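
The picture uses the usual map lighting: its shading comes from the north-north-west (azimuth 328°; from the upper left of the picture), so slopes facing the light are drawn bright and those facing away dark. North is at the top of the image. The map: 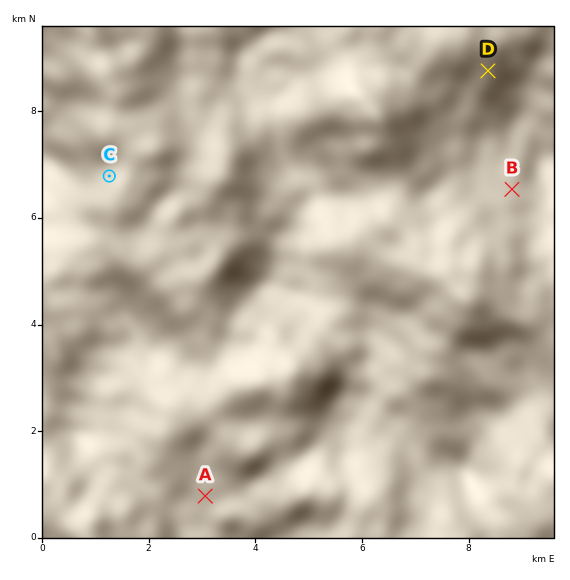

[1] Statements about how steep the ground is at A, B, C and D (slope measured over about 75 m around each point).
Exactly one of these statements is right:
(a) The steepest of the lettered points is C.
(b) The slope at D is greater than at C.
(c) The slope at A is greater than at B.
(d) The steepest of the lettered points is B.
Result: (a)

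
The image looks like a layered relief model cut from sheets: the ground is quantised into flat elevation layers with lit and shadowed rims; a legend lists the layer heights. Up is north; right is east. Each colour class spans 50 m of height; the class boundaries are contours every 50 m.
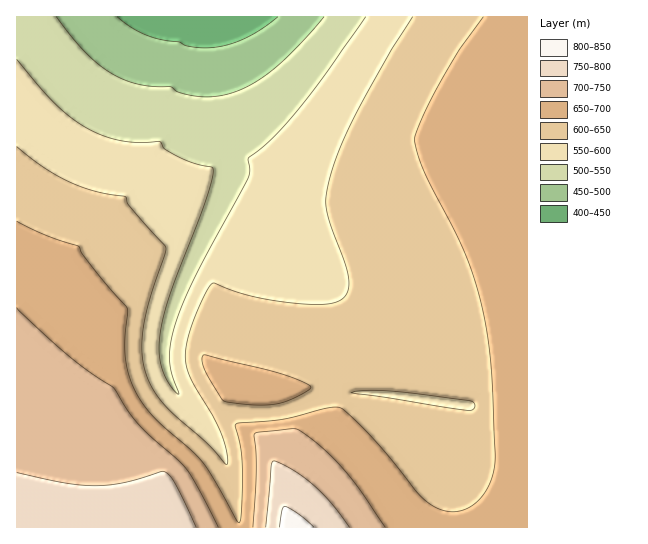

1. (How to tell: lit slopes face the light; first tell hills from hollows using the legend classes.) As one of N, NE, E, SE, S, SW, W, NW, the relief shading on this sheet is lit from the NW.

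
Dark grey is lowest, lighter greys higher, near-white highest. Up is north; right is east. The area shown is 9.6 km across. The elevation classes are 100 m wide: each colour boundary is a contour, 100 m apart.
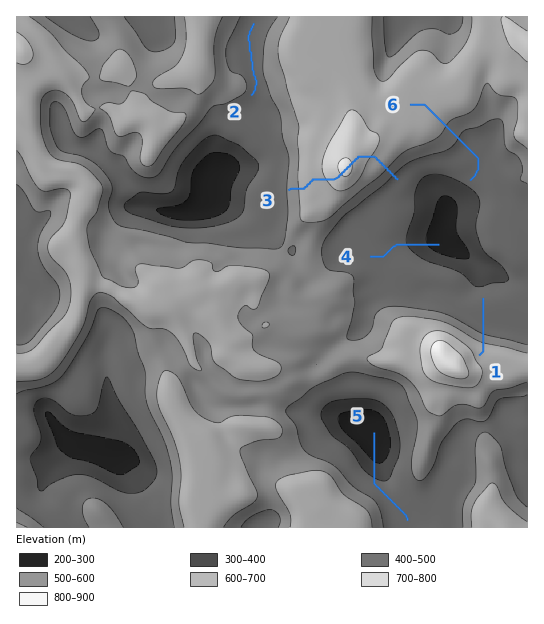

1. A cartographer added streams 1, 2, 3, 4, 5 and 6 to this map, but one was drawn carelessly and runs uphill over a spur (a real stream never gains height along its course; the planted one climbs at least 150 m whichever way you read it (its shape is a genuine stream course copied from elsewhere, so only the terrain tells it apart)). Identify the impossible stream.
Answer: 3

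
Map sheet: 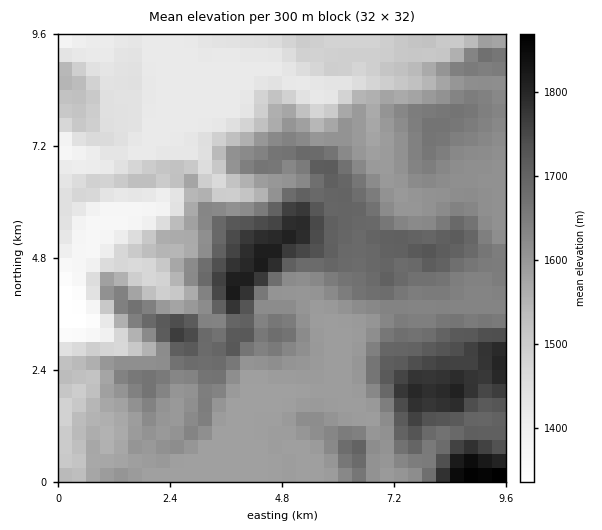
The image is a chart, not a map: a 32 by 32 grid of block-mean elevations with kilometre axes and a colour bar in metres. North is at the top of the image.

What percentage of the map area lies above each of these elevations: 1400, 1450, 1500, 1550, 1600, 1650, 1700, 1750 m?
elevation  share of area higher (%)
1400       96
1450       83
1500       76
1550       68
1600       50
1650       29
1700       14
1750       7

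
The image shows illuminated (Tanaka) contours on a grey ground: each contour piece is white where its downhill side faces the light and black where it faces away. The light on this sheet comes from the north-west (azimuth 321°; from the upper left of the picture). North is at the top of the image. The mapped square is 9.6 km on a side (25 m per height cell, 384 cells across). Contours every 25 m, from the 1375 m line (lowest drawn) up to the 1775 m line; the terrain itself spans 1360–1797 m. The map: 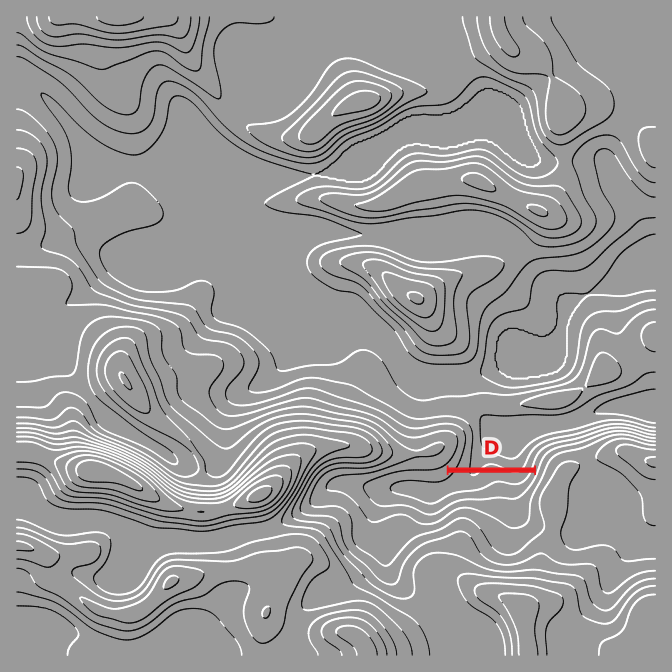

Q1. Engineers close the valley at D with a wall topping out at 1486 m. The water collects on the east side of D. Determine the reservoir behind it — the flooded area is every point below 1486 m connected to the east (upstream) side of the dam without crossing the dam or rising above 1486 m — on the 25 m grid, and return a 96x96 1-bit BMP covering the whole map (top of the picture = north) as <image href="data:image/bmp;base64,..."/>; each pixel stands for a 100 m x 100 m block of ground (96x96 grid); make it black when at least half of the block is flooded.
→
<image width="96" height="96" href="data:image/bmp;base64,Qk2+BAAAAAAAAD4AAAAoAAAAYAAAAGAAAAABAAEAAAAAAIAEAAATCwAAEwsAAAIAAAAAAAAA////AAAAAAAAAAAAAAAAAAAAAAAAAAAAAAAAAAAAAAAAAAAAAAAAAAAAAAAAAAAAAAAAAAAAAAAAAAAAAAAAAAAAAAAAAAAAAAAAAAAAAAAAAAAAAAAAAAAAAAAAAAAAAAAAAAAAAAAAAAAAAAAAAAAAAAAAAAAAAAAAAAAAAAAAAAAAAAAAAAAAAAAAAAAAAAAAAAAAAAAAAAAAAAAAAAAAAAAAAAAAAAAAAAAAAAAAAAAAAAAAAAAAAAAAAAAAAAAAAAAAAAAAAAAAAAAAAAAAAAAAAAAAAAAAAAAAAAAAAAAAAAAAAAAAAAAAAAAAAAAAAAAAAAAAAAAAAAAAAAAAAAAAAAAAAAAAAAAAAAAAAAAAAAAABwAAAAAAAAAAAAAA/4AAAAAAAAAAAAAD//wAAAAAAAAAAAAD///wAAAAAAAAAAAA///4AAAAAAAAAAAAAH/4AAAAAAAAAAAAAAAAAAAAAAAAAAAAAAAAAAAAAAAAAAAAAAAAAAAAAAAAAAAAAAAAAAAAAAAAAAAAAAAAAAAAAAAAAAAAAAAAAAAAAAAAAAAAAAAAAAAAAAAAAAAAAAAAAAAAAAAAAAAAAAAAAAAAAAAAAAAAAAAAAAAAAAAAAAAAAAAAAAAAAAAAAAAAAAAAAAAAAAAAAAAAAAAAAAAAAAAAAAAAAAAAAAAAAAAAAAAAAAAAAAAAAAAAAAAAAAAAAAAAAAAAAAAAAAAAAAAAAAAAAAAAAAAAAAAAAAAAAAAAAAAAAAAAAAAAAAAAAAAAAAAAAAAAAAAAAAAAAAAAAAAAAAAAAAAAAAAAAAAAAAAAAAAAAAAAAAAAAAAAAAAAAAAAAAAAAAAAAAAAAAAAAAAAAAAAAAAAAAAAAAAAAAAAAAAAAAAAAAAAAAAAAAAAAAAAAAAAAAAAAAAAAAAAAAAAAAAAAAAAAAAAAAAAAAAAAAAAAAAAAAAAAAAAAAAAAAAAAAAAAAAAAAAAAAAAAAAAAAAAAAAAAAAAAAAAAAAAAAAAAAAAAAAAAAAAAAAAAAAAAAAAAAAAAAAAAAAAAAAAAAAAAAAAAAAAAAAAAAAAAAAAAAAAAAAAAAAAAAAAAAAAAAAAAAAAAAAAAAAAAAAAAAAAAAAAAAAAAAAAAAAAAAAAAAAAAAAAAAAAAAAAAAAAAAAAAAAAAAAAAAAAAAAAAAAAAAAAAAAAAAAAAAAAAAAAAAAAAAAAAAAAAAAAAAAAAAAAAAAAAAAAAAAAAAAAAAAAAAAAAAAAAAAAAAAAAAAAAAAAAAAAAAAAAAAAAAAAAAAAAAAAAAAAAAAAAAAAAAAAAAAAAAAAAAAAAAAAAAAAAAAAAAAAAAAAAAAAAAAAAAAAAAAAAAAAAAAAAAAAAAAAAAAAAAAAAAAAAAAAAAAAAAAAAAAAAAAAAAAAAAAAAAAAAAAAAAAAAAAAAAAAAAAAAAAAAAAAAAAAAAAAAAAAAAAAAAAAAAAAAAAAAAAAAAAAAAAAAAAAAAAAAAAAAAAAAAAAAAAAAAAAAAAAAAAAAAAAAAAAAAAAAAAAAAA="/>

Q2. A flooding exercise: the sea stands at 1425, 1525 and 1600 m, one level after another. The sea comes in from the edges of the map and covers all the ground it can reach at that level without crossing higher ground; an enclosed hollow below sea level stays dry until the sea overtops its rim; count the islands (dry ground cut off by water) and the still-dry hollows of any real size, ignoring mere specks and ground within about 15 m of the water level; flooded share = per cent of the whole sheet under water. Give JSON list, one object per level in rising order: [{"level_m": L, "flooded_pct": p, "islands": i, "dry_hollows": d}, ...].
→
[{"level_m": 1425, "flooded_pct": 20, "islands": 0, "dry_hollows": 0}, {"level_m": 1525, "flooded_pct": 62, "islands": 2, "dry_hollows": 0}, {"level_m": 1600, "flooded_pct": 77, "islands": 1, "dry_hollows": 0}]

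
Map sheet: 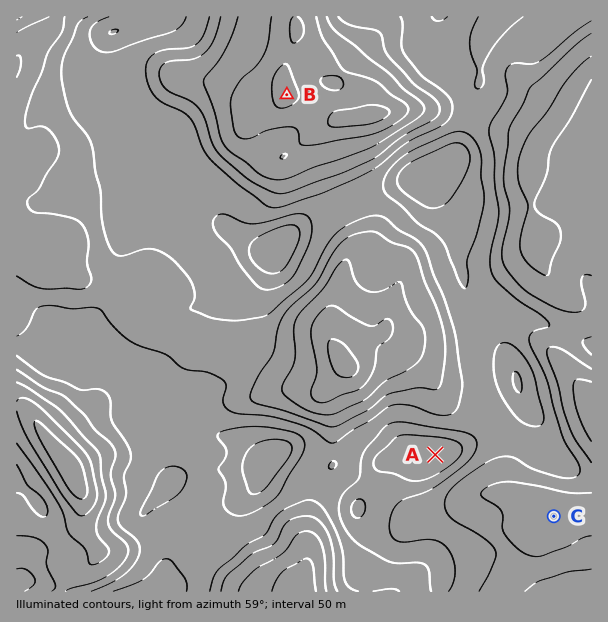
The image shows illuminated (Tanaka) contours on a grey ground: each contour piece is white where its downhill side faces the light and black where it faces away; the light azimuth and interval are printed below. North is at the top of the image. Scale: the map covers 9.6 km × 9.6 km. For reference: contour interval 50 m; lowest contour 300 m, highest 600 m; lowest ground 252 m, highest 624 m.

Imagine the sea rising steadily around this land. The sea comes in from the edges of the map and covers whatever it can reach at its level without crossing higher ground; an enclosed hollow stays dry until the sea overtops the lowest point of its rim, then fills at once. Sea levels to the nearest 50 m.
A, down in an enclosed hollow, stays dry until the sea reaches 350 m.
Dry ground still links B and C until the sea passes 400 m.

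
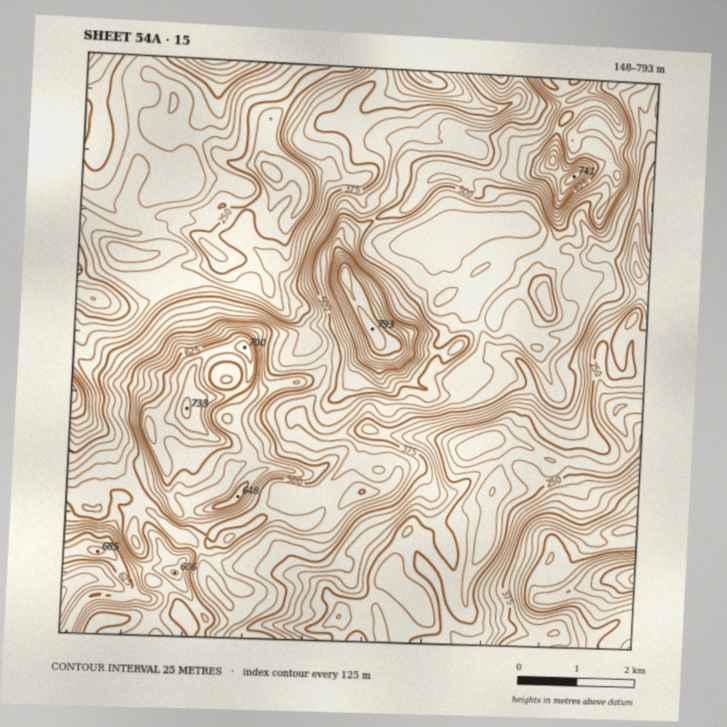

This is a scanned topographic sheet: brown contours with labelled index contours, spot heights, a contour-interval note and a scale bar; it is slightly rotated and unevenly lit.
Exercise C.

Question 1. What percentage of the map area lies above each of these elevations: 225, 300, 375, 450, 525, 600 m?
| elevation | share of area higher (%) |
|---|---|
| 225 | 94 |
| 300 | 77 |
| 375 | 60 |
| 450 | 39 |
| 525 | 19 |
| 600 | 9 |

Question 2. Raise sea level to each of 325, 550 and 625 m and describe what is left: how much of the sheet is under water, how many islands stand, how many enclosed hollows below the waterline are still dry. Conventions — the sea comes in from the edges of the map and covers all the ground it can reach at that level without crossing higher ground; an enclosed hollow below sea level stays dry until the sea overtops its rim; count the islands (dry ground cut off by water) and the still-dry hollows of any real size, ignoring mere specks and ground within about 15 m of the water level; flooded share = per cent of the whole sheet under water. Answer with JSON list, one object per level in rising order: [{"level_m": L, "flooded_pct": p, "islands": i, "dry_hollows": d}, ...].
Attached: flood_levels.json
[{"level_m": 325, "flooded_pct": 29, "islands": 1, "dry_hollows": 0}, {"level_m": 550, "flooded_pct": 85, "islands": 3, "dry_hollows": 0}, {"level_m": 625, "flooded_pct": 94, "islands": 4, "dry_hollows": 1}]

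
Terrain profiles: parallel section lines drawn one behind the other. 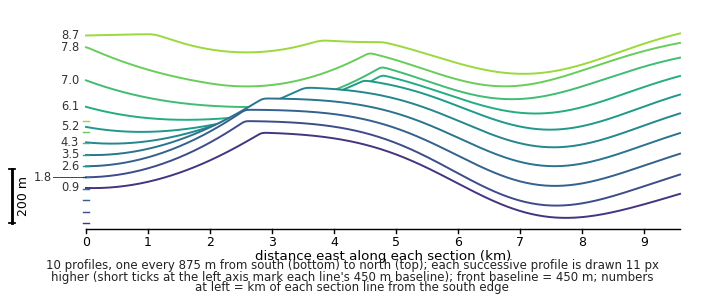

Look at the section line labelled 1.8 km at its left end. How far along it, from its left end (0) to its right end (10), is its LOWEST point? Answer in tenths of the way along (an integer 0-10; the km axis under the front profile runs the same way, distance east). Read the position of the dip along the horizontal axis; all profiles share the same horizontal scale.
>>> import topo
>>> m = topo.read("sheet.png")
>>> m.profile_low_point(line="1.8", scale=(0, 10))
8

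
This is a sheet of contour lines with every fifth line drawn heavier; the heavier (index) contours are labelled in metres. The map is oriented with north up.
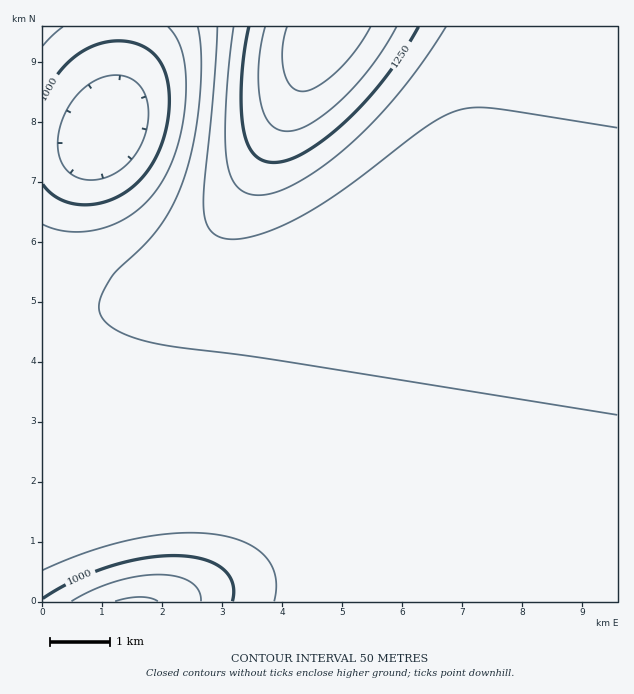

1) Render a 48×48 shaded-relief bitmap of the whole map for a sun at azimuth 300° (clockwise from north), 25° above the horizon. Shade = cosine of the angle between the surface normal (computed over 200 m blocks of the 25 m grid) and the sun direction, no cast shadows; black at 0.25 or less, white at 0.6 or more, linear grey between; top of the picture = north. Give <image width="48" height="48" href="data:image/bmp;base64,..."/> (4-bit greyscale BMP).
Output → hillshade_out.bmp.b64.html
<image width="48" height="48" href="data:image/bmp;base64,Qk32BAAAAAAAAHYAAAAoAAAAMAAAADAAAAABAAQAAAAAAIAEAAATCwAAEwsAABAAAAAAAAAAAAAAABEREQAiIiIAMzMzAERERABVVVUAZmZmAHd3dwCIiIgAmZmZAKqqqgC7u7sAzMzMAN3d3QDu7u4A////ACERIjRWeJqqqqmHd3d3d3d3d3d3d3d3dzIiIiNFZ4maqpmId3d3d3d3d3d3d3d3d0MyIiM0VneImZmId3d3d3d3d3d3d3d3d2VEMzM0RWZ3iIiId3d3d3d3d3d3d3d3d3dlVERERVZnd4iHd3d3d3d3d3d3d3d3d3d3ZlVVVVZmd3d3d3d3d3d3d3d3d3d3d3d3d3dmZmZnd3d3d3d3d3d3d3d3d3d3d3d3d3d3d3d3d3d3d3d3d3d3d3d3d3d3d3d3d3d3d3d3d3d3d3d3d3d3d3d3d3d3d3d3d3d3d3d3d3d3d3d3d3d3d3d3d3d3d3d3d3d3d3d3d3d3d3d3d3d3d3d3d3d3d3d3d3d3d3d3d3d3d3d3d3d3d3d3d3d3d3d3d3d3d3d3d3d3d3d3d3d3d3d3d3d3d3d3d3d3d3d3d3d3d3d3d3d3d3d3d3d3d3d3d3d3d3d3d3d3d3d3d3d3d3d3d3d3d3d3d3d3d3d3d3d3d3d3d3d3d3d3d3d3d3d3d3d3d3d3d3d3d3d3d3d3d3d3d3d3d3d3d3d3d3d3d3d3d3d3d3d3d3d3d3d3d3d3d3d3d3d3d3d3d3d3d3d3d3d3d3d3d3d3d3d3d3d3d3d3d3d3d3d3d3d3d3d3d3d3d3d3d3d3d3d3d3d3d3d3d3d3d3d3d3d3d3d3d3d3d3d3d3d3d3d3d3d3d3d3d3d3d3d3d3d3d3d3d3d3d3d3d3d3d3d3d4iIh3d3d3d3d3d3d3d3d3d3d3d3d3d3d4iIiIh3d3d3d3d3d3d3d3d3d3d3d3d3d4iIiIiHd3d3d3d3d3d3d3d3d3d3d3d3d4iIiIiId3d3d3d3d3d3d3d3d3d3d3d3d4iIiIiIh3d3d3d3d3d3d3d3d3d3d3d3d4iJmZmZiHd2ZmZ3d3d3d3d3d3d3d3d3d4iZmqqpmYd2ZmZmd3d3d3d3d3d3d3d3d4iZqqqqqZh3ZmZmZ3d3d3d3d3d3d3d3d4iaq7u7uqmHZlVVZmd3d3d3d3d3d3d3d4iaq7zMu6qYdlVVVmZ3d3d3d3d3d3d3d3iJq8zMzLqYdlRERVZnd3d3d3d3d3d3d2eJq8zd3cuph1RERFVmd3d3d3d3d3d3d1Z4q83e7dy6l2VDM0VWZ3d3d3d3d3d3d1Vomsze7u3LmHVDMzRFZnd3d3d3d3d3d0RXirze7u7cqXZDIiNEVmd3d3d3d3d3dzRGeavN7u7cuoZTIiI0RWd3d3d3d3d3dzNFaJvN7v7typdkMhIjRVZ3d3d3d3d3dzNEV4q83v/uy6h1MiESNFZnd3d3d3d3dzM0Vnmr3u/+3Kl2QyERI0Vmd3d3d3d3dzM0Vnibze/+7LqHVCIREjRWd3d3d3d3dzM0VWeavO7/7cqXZTIREjRWZ3d3d3d3dzNERWeJrN7/7cuYdkMhESNFZ3d3d3d3d0RERWeJq83v7tuodlQyESJFZnd3d3d3d0REVWZ4ms3u7typh2UyERI0Vmd3d3d3d0REVWZ4mrze7ty5h3VDIRI0Vmd3d3d3dw=="/>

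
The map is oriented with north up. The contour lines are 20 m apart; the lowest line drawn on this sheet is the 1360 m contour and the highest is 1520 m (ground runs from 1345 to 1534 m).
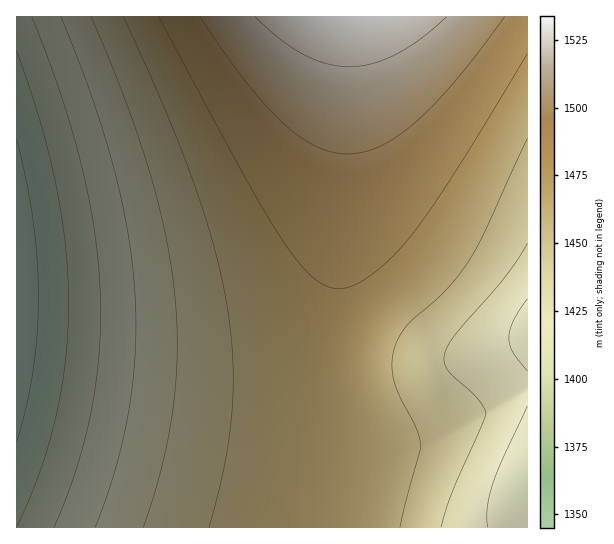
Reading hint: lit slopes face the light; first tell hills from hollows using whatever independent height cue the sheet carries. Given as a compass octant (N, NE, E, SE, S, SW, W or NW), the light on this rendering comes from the E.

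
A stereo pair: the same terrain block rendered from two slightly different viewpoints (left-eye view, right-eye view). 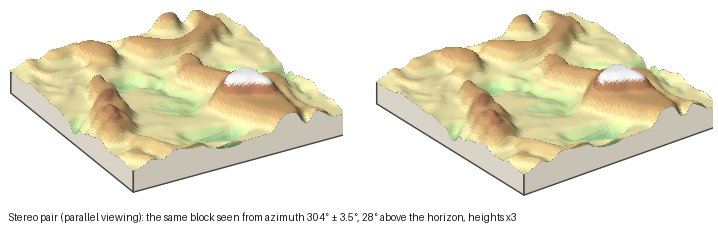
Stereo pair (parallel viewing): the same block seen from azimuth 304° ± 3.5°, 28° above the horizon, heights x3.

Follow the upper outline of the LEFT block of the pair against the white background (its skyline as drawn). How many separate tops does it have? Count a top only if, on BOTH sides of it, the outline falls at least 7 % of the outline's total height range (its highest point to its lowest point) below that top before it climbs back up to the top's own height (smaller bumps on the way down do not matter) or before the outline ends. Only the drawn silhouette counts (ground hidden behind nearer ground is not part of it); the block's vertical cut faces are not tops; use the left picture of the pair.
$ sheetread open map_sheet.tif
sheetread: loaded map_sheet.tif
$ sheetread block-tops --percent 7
2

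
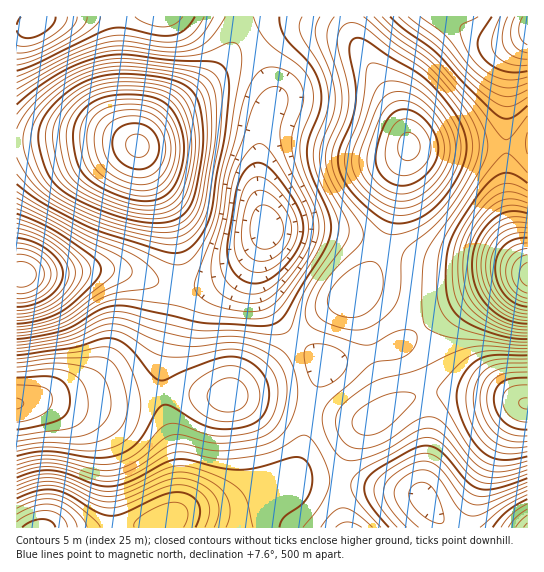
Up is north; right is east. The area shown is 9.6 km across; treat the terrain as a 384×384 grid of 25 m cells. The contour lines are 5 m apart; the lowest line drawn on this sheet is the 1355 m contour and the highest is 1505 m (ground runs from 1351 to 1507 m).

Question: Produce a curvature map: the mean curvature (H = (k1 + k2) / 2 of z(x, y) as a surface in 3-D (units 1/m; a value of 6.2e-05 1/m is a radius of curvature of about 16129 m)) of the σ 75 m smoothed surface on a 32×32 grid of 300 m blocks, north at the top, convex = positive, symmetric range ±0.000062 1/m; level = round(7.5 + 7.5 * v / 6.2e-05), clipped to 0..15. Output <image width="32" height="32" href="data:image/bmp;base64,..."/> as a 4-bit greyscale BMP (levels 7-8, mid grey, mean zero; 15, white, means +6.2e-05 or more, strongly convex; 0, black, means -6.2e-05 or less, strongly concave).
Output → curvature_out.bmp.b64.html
<image width="32" height="32" href="data:image/bmp;base64,Qk12AgAAAAAAAHYAAAAoAAAAIAAAACAAAAABAAQAAAAAAAACAAATCwAAEwsAABAAAAAAAAAAAAAAABEREQAiIiIAMzMzAERERABVVVUAZmZmAHd3dwCIiIgAmZmZAKqqqgC7u7sAzMzMAN3d3QDu7u4A////AAAANDIRE3mImHi7dDI2qVEgAWhjIQFYiHZoqEMiN6lkUQScp0ITaIZUWJYxESarqHNHvcuFV4dlQ1iXVCAmvMuXi8zMlmiGVmRXmqlSN7zLur3LvJZpmImFWLzchFiqvNzMuqqGeszLhVnMzKZXmt7tuZmpd5vu7IVYu7uod4z/3cmJl2eb3tuWVomquXaN/87sqqdnmb3Ll0JHiIh2nv697Ly4eIisyYYxNmVXd5zbiqm9yYmHm6h2VFdkV4ial0ZWrsmIdmd2eJmZdmiImFICNay3ZlVVRGrNy5iJiIYgABR4dUVWZUNa3tyoiZh1AAACNERFeHVDR73MuHmpYwAAAjIiRohkQyWbuqhouVIAATVUI0eZYyEBaYiHZ5hSEDRndlZ4qoQQAEd1Z2eIYyNniIiavMyUEAJXZWmYiXU0iruqve7bcxE1eIicyph1VpvN3N7+yVETV4qrzdyoZVeJq83f/8hCJGebzN3u2nZniIm87//ZYzV4m7u9/+uGZpqqve//yXQ1d4iIrf/ahlabvN7v/ah0NGZVZp39qYZFirzu3dy6hTNDNGecy5iGVXmrzbvNy5dUMjV5mqqYZVVXmqqpmZmYdlRGm7qrljNFE2d4hkNGmXZ3eL3KqoQjQgATRVQQFZl2iZreyXZTRlEAACMyESWZd5ma3aZDNYlQ"/>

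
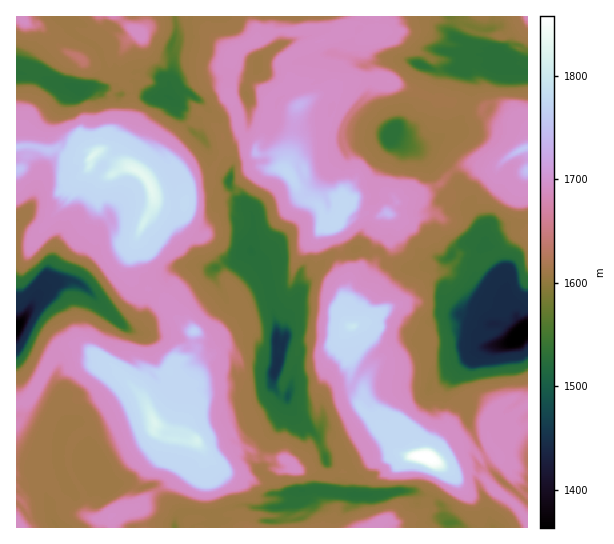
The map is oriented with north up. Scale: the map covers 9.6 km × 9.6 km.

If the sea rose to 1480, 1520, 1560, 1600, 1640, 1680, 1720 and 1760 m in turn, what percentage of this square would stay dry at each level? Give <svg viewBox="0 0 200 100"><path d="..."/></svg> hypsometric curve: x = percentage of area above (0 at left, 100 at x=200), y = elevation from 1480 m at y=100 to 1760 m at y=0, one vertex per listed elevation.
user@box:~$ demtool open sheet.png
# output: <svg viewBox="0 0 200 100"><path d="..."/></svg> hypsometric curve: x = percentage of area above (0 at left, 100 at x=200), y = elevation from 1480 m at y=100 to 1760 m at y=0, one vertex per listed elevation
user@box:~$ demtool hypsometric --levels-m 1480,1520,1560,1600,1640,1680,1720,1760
<svg viewBox="0 0 200 100"><path d="M193 100l-2-14-22-15-11-14-63-14-13-14-51-15-8-14"/></svg>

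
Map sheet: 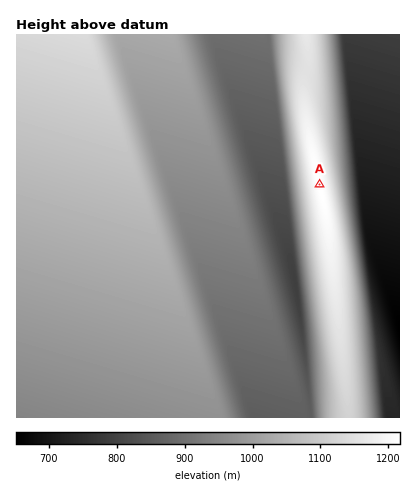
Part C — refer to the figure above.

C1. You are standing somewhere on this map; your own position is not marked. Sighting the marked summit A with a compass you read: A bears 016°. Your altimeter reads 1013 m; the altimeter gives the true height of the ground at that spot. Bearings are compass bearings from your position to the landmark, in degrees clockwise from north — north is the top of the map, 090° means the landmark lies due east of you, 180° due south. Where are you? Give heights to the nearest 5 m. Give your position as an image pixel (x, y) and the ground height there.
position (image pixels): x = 304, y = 239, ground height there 1015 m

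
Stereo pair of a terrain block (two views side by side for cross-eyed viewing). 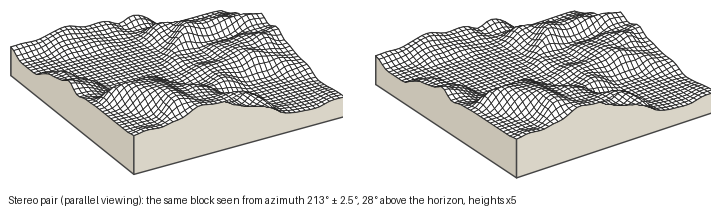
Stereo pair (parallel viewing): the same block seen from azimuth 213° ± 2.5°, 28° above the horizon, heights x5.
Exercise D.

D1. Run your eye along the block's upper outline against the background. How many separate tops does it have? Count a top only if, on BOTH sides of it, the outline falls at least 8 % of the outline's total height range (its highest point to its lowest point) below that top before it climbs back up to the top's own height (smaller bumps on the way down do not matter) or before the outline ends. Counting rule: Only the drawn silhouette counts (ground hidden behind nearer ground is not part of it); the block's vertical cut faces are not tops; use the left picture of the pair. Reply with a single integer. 2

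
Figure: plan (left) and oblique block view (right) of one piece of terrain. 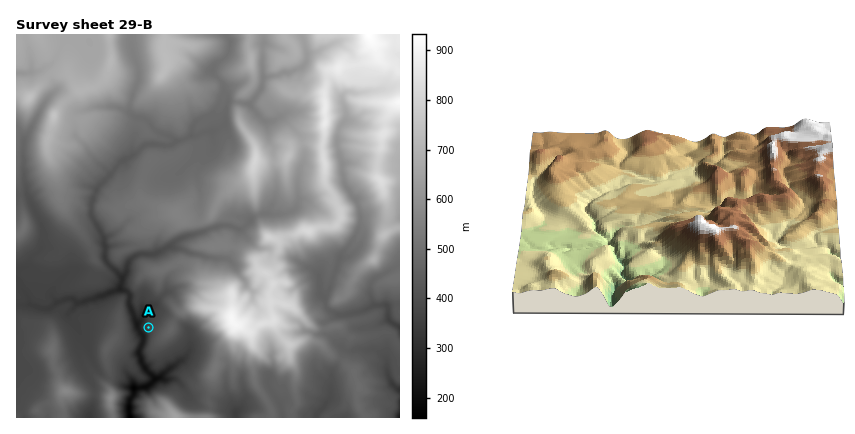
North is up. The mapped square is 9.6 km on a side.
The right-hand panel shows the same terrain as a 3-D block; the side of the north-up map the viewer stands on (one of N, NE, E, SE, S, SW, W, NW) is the S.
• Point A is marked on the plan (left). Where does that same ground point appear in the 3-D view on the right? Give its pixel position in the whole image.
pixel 629 257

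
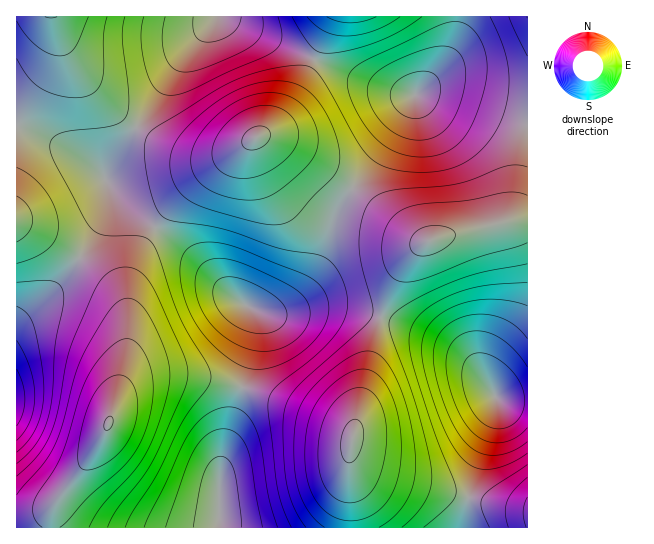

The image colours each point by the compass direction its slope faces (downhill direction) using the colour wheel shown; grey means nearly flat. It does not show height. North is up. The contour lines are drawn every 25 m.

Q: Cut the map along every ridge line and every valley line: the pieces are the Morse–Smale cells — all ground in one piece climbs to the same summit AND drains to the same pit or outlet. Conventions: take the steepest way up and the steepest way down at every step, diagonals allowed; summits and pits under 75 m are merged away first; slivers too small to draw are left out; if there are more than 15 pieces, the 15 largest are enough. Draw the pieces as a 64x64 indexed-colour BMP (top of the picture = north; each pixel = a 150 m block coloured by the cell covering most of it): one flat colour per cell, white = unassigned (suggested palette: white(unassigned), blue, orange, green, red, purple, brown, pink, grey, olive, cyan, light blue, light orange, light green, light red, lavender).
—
<image width="64" height="64" href="data:image/bmp;base64,Qk12CAAAAAAAAHYAAAAoAAAAQAAAAEAAAAABAAQAAAAAAAAIAAATCwAAEwsAABAAAAAAAAAA////ALR3HwAOf/8ALKAsACgn1gC9Z5QAS1aMAMJ34wB/f38AIr28AM++FwDox64AeLv/AIrfmACWmP8A1bDFALu7MzMzMzMzMzMzMzIiIiIiIiIiIhERERERERERERERu7szMzMzMzMzMzMzMiIiIiIiIiIiERERERERERERERFmZrMzMzMzMzMzMzMyIiIiIiIiIiIREREREREREREREWZmYzMzMzMzMzMzMzIiIiIiIiIiIhERERERERERERERZmZmMzMzMzMzMzMzMiIiIiIiIiIiERERERERERERERFmZmZjMzMzMzMzMzMyIiIiIiIiIiIREREREREREREREWZmZmMzMzMzMzMzMzIiIiIiIiIiIhERERERERERERERZmZmZjMzMzMzMzMzMyIiIiIiIiIiERERERERERERERFmZmZmYzMzMzMzMzMzIiIiIiIiIiIREREREREREREREWZmZmZmMzMzMzMzMzMiIiIiIiIiIhERERERERERERERZmZmZmYzMzMzMzMzMyIiIiIiIiIiERERERERERERERFmZmZmZmMzMzMzMzMzIiIiIiIiIiIREREREREREREREWZmZmZmYzMzMzMzMzMyIiIiIiIiIhERERERERERERERZmZmZmZmMzMzMzMzMzIiIiIiIiIiIRERERERERERERFmZmZmZmYzMzMzMzMzMiIiIiIiIiIhEREREREREREREWZmZmZmZjMzMzMzMzMzIiIiIiIiIiERERERERERERERZmZmZmZmYzMzMzMzMzMiIiIiIiIiIRERERERERERERFmZmZmZmZjMzMzMzMzMyIiIiIiIiIhEREREREREREREWZmZmZmZmMzMzMzMzMzMiIiIiIiIiIRERERERERERERZmZmZmZmYzMzMzMzMzMyIiIiIiIiIhERERERERERERFmZmZmZmZmMzMzMzMzMzIiIiIiIiIiEREREREREREREWZmZmZmZmYzMzMzMzMzMiIiIiIiIiIRERERERERERERZmZmZmZmZjMzMzMzMzMzIiIiIiIiIiERERERERERERFmZmZmZmZmMzMzMzMzMzMiIiIiIiIiIREREREREREREWZmZmZmZmYzMzMzMzMzMyIiIiIiIiIhERERERERERERZmZmZmZmZjMzMzMzMzMzIiIiIiIiIiERERERERERERFmZmZmZmZmMzMzMzMzMzMiIiIiIiIiIhEREREREREREWZmZmZmZmYzMzMzMzMzOIiCIiIiIiIiERERERERERERZmZmZmZmZTMzMzMzMzOIiIiCIiIiIiIRERERERERERFmZmZmZmZlMzMzMzMzOIiIiIgiIiIiIiEREREREREREWZmZmZmZlUzMzMzMzOIiIiIiCIiIiIiIRERERERERERZmZmZmZlVTMzMzMzOIiIiIiIgiIiIiIiERERERERERFmZmZmZlVVUzMzMzOIiIiIiIiCIiIiIiIREREREREREWZmZmZVVVVTMzMzOIiIiIiIiIgiIiIiIiERERERERERZmZmZVVVVVMzMziIiIiIiIiIiCIiIiIiIhERERERERFmZmVVVVVVVTMziIiIiIiIiIiIgiIiIiIiIREREREREWZmVVVVVVVVUziIiIiIiIiIiIiCIiIiIiJERBERERERZlVVVVVVVVVTiIiIiIiIiIiIiIIiIiIiREREREQRERFVVVVVVVVVVXeIiIiIiIiIiIiIiCIiIiREREREREREQVVVVVVVVVVXd3iIiIiIiIiIiIiIIiIiREREREREREREVVVVVVVVV3d3d4iIiIiIiIiIiIiCIiRERERERERERERVVVVVVVVXd3d3eIiIiIiIiIiIiIIkRERERERERERERFVVVVVVVXd3d3d3iIiIiIiIiIiIiEREREREREREREREVVVVVVVXd3d3d3d4iIiIiIiIiIiJlERERERERERERERVVVVVVVd3d3d3d3eIiIiIiIiIiZmZRERERERERERERFVVVVVVVXd3d3d3d3eIiIiIiIiZmZlEREREREREREREVVVVVVVVd3d3d3d3d3iIiIiImZmZmZRERERERERERERVVVVVVVVXd3d3d3d3d4iIiImZmZmZmURERERERERERFVVVVVVVVV3d3d3d3d3d4iJmZmZmZmZREREREREREREVVVVVVVVVVd3d3d3d3d3eZmZmZmZmZmURERERERERERVVVVVVVVVV3d3d3d3d3d3mZmZmZmZmZlERERERERERFVVVVVVVVVVd3d3d3d3d3d5mZmZmZmZmUREREREREREVVVVVVVVVVVXd3d3d3d3d3eZmZmZmZmZlERERERERERVVVVVVVVVVVd3d3d3d3d3d3mZmZmZmZmURERERERERFVVVVVVVVVVVXd3d3d3d3d3eZmZmZmZmUREREREREREVVVVVVVVVVVVV3d3d3d3d3d3mZmZmURERERERERERERVVVVVVVVVVVVXd3d3d3d3d3eZmZlERERERERERERERFVVVVVVVVVVVVV3d3d3d3d3d3mZREREREREREREREREVVVVVVVVVVVVVVd3d3d3d3d3eURERERERERERERERERVVVVVVVVVVVVVV3d3d3d3d3qqRERERERERERERERERFVVVVVVVVVVVVVVd3d3d3d6qqpEREREREREREREREREVVVVVVVVVVVVVVVXd3d3eqqqqqRERERERERERERERERVVVVVVVVVVVVVVVV3d3qqqqqqpERERERERERERERERFVVVVVVVVVVVVVVVVd6qqqqqqqkRERERERERERERERE"/>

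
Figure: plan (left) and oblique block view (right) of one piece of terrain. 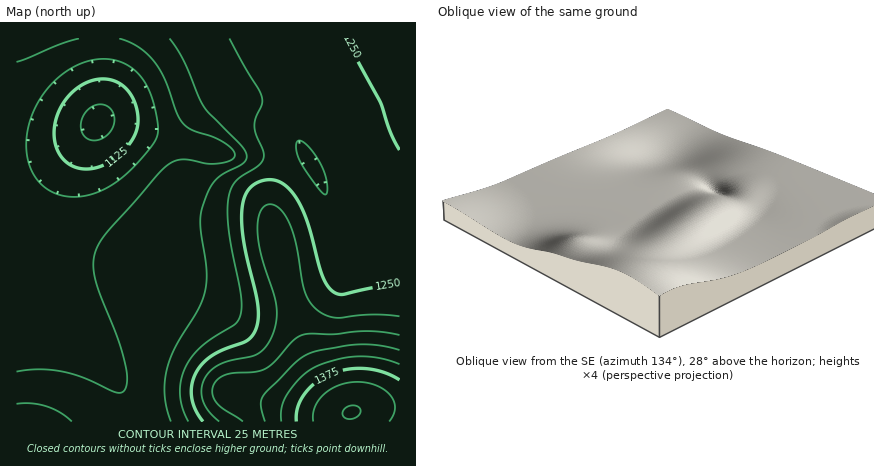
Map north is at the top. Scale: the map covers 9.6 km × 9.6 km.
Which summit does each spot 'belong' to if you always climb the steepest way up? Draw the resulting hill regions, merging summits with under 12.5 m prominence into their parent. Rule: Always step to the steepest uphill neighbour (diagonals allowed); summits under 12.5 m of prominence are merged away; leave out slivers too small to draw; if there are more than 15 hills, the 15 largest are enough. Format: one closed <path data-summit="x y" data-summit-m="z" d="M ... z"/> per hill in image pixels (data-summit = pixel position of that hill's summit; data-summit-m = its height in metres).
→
<path data-summit="352 412" data-summit-m="1426" d="M100 38l-84 0 0 286 44 11 22 12 16 11 20 26 14 38 268 0 0-190-34-3-30-6-17-45-24-42-19-23-12-7-12-3-12 0-22 8-9 9-6 12-1 12 2 4-92-25-14-1 4-18z"/><path data-summit="400 102" data-summit-m="1263" d="M400 38l-298 0 0 66-4 18 14 1 92 25-2-4 1-12 6-12 9-9 22-8 12 0 12 3 12 7 19 23 24 42 17 45 30 6 34 2z"/><path data-summit="24 422" data-summit-m="1213" d="M18 324l-2 98 116 0-2-10-12-28-20-26-16-11-22-12z"/>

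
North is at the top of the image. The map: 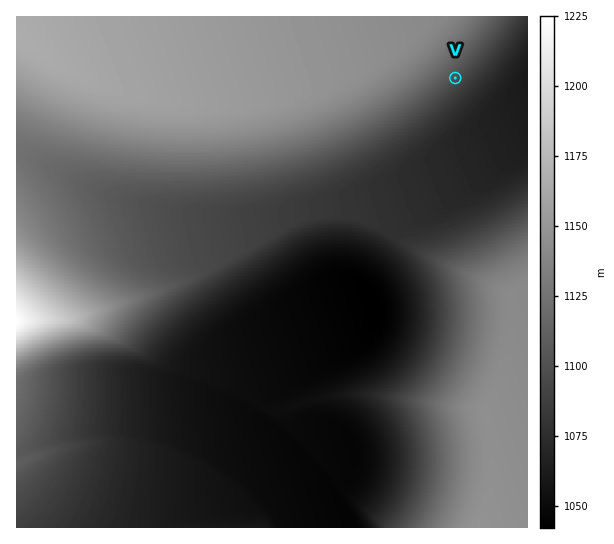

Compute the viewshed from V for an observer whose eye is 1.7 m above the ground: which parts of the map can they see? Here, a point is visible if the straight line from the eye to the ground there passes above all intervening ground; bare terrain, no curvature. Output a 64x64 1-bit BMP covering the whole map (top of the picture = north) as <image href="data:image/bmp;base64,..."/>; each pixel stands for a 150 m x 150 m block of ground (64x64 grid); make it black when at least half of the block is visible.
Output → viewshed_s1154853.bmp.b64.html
<image width="64" height="64" href="data:image/bmp;base64,Qk0+AgAAAAAAAD4AAAAoAAAAQAAAAEAAAAABAAEAAAAAAAACAAATCwAAEwsAAAIAAAAAAAAA////AAAAAAB/////+AAAAH/////4AAAAf/////gAAAB/////+AAAAP/////4AAAAf/////gAAAB/////+AAAAD/////4AAAA3/////AAAAD/////4AAAAP/////IAAAA/////xAAAAD////8MAAAAP////wAAAAAf///4YAAAAAD//8AMAAPwAA/+AABD//gAAfAAAAf/+AAAAAAAAAf4AAAAAAAAAPAAAAAAAAAAAAAAAAAAAAAAAAAAAAAAAAAAAgAAAAAAAAAOAAAAAAAAOH4AAAAAAAA//gAAAAAAAD/+AAAAAAAAAAAAAAAAAAAAAAAAAAAAAAAAAAAAAAAHgAAAAAAAAD/AAAAAAAAA/8AAAAAAAAP/wAAAAAAAD//AAAAAAAA//8AAAAAAAH//wAAAAAAB///AAAAAAAf//8AAAAAA////wAAAAAB////AAAAAAB///8AAAAAAD///wAAAAAAH///AAAAAAAP//8AAAAAAAP//wAAAAAAAf//AAAAAAAA//8AAAAAAAB//wAAAAAAAD//AAAAAAAAP/8AAAAAAAAf/wAAAAAAAB//AAAAAAAAH/8AAAAAAAAf/wAAAAAAAB//AAAAAAAAD/8AAAAAAAAP/wAAAAAAAAf/AAAAAAAAAccAAAAAAAAAAQAAAAAAAAAAAAAAAAAAAAAAAAAAAAAAAA=="/>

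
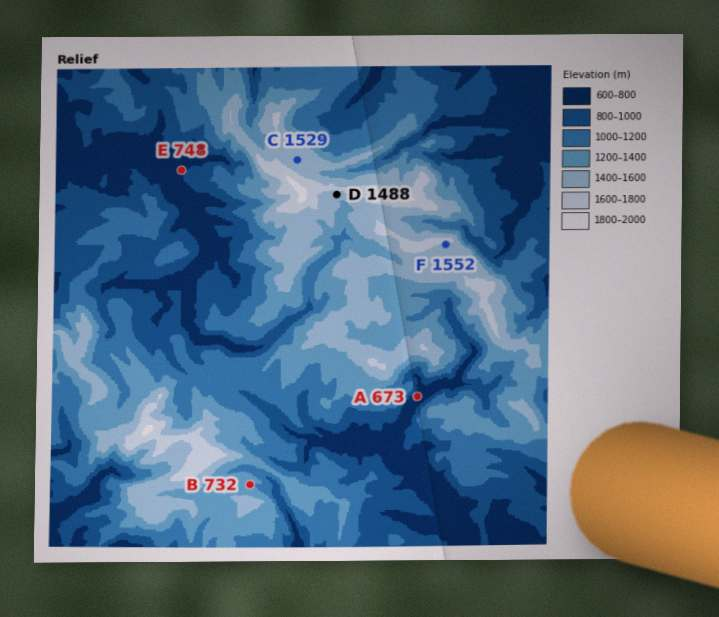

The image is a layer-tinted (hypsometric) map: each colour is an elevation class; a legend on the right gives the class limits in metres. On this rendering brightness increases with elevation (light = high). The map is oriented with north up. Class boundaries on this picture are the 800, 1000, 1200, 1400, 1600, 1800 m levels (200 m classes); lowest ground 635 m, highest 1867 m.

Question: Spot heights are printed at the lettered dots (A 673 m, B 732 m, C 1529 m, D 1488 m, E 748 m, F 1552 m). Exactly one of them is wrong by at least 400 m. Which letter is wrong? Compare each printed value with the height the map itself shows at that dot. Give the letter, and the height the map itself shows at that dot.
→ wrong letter B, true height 1232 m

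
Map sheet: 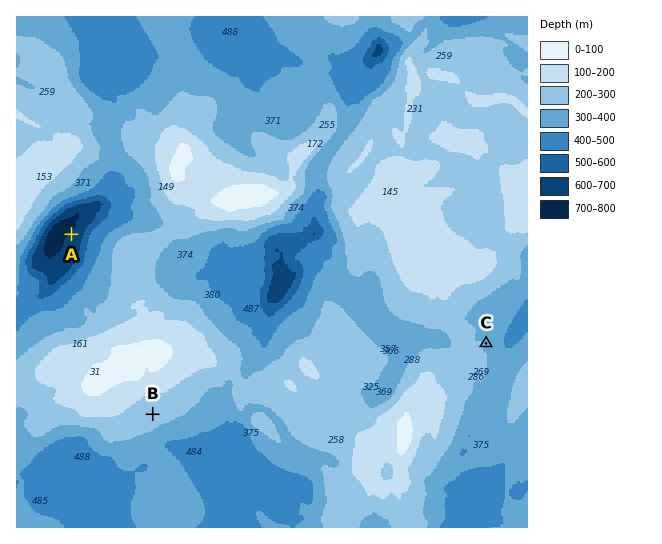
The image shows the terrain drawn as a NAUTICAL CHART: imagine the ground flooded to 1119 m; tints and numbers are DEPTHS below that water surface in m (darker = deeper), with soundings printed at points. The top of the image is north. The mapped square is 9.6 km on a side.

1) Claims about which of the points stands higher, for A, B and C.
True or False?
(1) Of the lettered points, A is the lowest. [True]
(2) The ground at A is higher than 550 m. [False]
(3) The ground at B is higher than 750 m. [True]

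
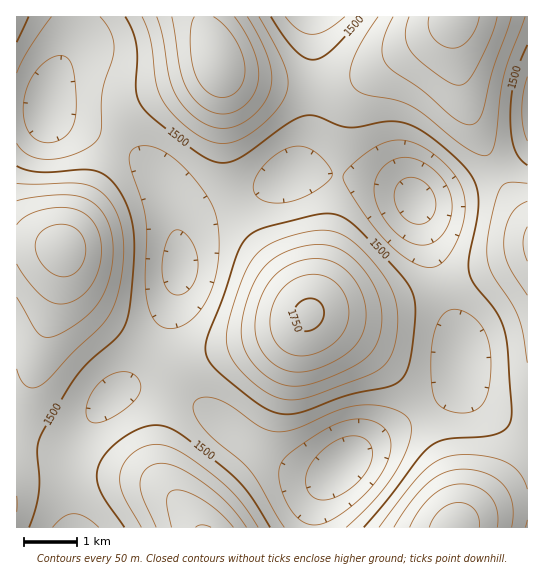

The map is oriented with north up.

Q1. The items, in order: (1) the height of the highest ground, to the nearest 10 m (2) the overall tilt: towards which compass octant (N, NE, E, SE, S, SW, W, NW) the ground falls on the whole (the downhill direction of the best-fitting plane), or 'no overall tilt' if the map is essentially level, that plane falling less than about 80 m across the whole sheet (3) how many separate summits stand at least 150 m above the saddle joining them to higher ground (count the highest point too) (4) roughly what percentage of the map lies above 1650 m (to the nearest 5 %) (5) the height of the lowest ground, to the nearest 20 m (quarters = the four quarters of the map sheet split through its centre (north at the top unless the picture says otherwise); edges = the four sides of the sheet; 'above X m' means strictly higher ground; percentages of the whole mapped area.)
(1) The highest point reaches roughly 1760 m.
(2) No overall tilt - high and low ground are spread across the sheet.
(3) There are 6 summits with 150 m or more of prominence.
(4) Roughly 10 % of the ground is higher than 1650 m.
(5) About 1320 m is the lowest elevation on the sheet.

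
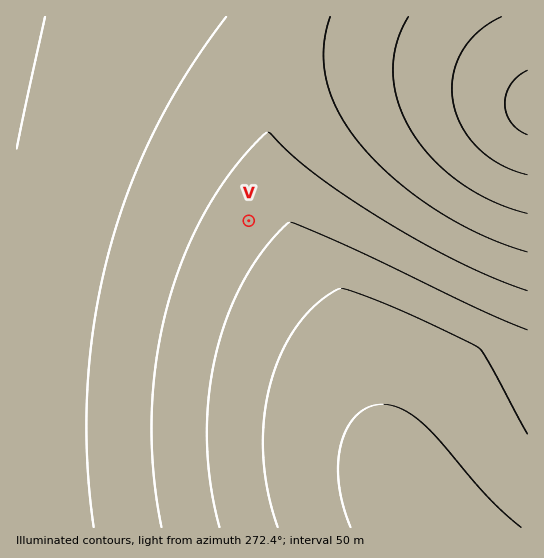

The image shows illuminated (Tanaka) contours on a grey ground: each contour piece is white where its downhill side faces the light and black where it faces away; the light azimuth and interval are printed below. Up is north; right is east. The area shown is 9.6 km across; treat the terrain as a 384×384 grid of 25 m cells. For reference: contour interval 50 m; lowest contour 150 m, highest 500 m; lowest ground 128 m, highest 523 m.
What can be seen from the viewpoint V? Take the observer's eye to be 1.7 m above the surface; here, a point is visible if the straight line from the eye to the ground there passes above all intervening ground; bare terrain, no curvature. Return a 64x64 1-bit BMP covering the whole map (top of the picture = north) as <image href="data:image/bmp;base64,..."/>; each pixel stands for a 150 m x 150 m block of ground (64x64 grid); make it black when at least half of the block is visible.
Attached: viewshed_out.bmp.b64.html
<image width="64" height="64" href="data:image/bmp;base64,Qk0+AgAAAAAAAD4AAAAoAAAAQAAAAEAAAAABAAEAAAAAAAACAAATCwAAEwsAAAIAAAAAAAAA////AAAAAAAAAAAAAAAAAAAAAAAAAAAAAAAAAAAAAAAAAAAAAAAAAAAAAAAAAAAAAAAAAAAAAAAAAAAAAAAAAAAAAAAAAAAAAAAAAAAAAAAAAAAAAAAAAAAAAAAAAAAAAAAAAAAAAAAAAAAAAAAAAAAAAAAAAAAAAAAAAAAAAAAAAAAAAAAAAAAAAAAAAAAAAAAAAAAAAAAAAAAAAAAAAAAAAAAAAAAAAAAAAAAAAAAAAAAAAAAAAAAAAAAAAAAAAAAAAAAAAAAAAAAAAAAAAAAAAAAAAAAAAAAAAAAAAAAAAAAAAAAAAAAAAAHAAAAAgAAAA8AAAADAAAAH4AAAAPAAAA/gAAAA+AAAD+AAAAD+AAAf4AAAAP+AAB/AAAAA/+AAP8AAAAD/+AB/wAAAAP//gP/AAAAA/////4AAAAD/////gAAAAP////8AAAAA/////wAAAAD/////AAAAAP////8AAAAA/////wAAAAD////+AAAAAP////4AAAAA/////gAAAAD////+AAAAAP////4AAAAA/////gAAAAD////+AAAAAP////8AAAAA/////wAAAAD/////AAAAAP////8AAAAA/////4AAAAD/////gAAAAP////+AAAAA/////8AAAAD/////wAAAAP/////gAAAA/////+AAAAD/////8AAAAA=="/>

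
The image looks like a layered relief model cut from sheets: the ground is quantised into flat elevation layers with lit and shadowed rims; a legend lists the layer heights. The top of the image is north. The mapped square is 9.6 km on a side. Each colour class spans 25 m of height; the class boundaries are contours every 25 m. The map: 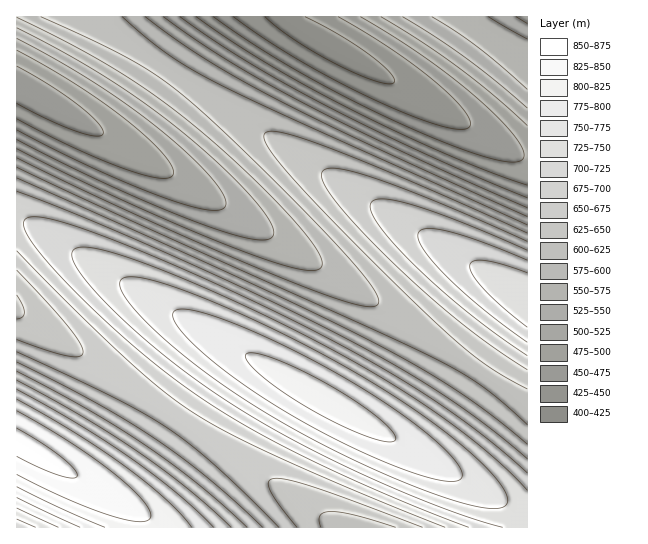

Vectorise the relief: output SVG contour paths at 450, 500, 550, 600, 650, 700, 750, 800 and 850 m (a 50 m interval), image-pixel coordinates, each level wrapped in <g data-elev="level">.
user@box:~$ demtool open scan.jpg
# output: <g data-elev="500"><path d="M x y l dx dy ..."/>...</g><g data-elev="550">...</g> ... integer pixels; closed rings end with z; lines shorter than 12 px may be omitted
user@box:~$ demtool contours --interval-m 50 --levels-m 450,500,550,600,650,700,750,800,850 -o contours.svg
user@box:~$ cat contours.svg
<g data-elev="450"><path d="M338 17l53 32 45 33 17 16 12 13 5 10-1 6-4 2-7 0-21-4-30-11-34-15-37-18-38-22-35-21-30-21"/></g><g data-elev="500"><path d="M527 185l-35-12-43-18-100-46-84-47-69-45"/><path d="M17 50l57 33 52 36 20 18 16 16 10 13 1 8-4 4-8 0-34-8-51-21-59-30"/><path d="M381 17l40 24 37 26 36 28 33 31"/></g><g data-elev="550"><path d="M527 208l-125-56-101-50-76-43-62-42"/><path d="M527 39l-39-22"/><path d="M17 28l46 24 42 25 38 25 37 28 40 35 31 32 19 24 3 8 0 6-6 5-14-1-22-5-32-11-88-37-94-46"/><path d="M432 17l45 29 50 43"/></g><g data-elev="600"><path d="M527 225l-236-107-74-35-48-28-22-16-25-22"/><path d="M41 17l54 25 36 18 28 17 30 23 64 59 81 83 36 41 7 12 1 8-2 3-5 1-16-3-28-9-42-16-139-60-129-61"/></g><g data-elev="650"><path d="M297 527l-26-34-3-8 3-6 14 0 25 7 113 41"/><path d="M527 444l-34-28-34-24-38-24-44-24-127-61-233-105"/><path d="M17 270l52 57 11 16 3 10-1 2-4 2-12-1-49-16"/><path d="M527 241l-87-38-66-25-37-10-10 1-5 4 0 5 2 7 13 18 25 28 33 34 34 31 33 28 32 24 33 22"/></g><g data-elev="700"><path d="M263 527l-54-48-54-40-60-37-78-40"/><path d="M527 473l-45-38-52-37-59-36-69-37-102-48-95-40-34-12-24-7-14-1-8 3-2 3 1 6 8 13 15 20 25 27 62 57 60 47 53 34 62 32 79 36 81 32"/><path d="M527 260l-45-18-34-11-22-2-5 1-3 4 1 7 6 10 23 27 36 32 43 32"/></g><g data-elev="750"><path d="M231 527l-43-38-50-37-56-36-65-36"/><path d="M17 508l41 19"/><path d="M481 507l18 1 6-2 2-3-1-9-9-15-18-18-26-23-30-23-36-24-83-46-46-23-45-20-38-15-26-8-19-2-7 1-3 3 1 8 6 10 12 15 18 19 45 37 53 36 58 33 62 31 63 25z"/></g><g data-elev="800"><path d="M192 527l-11-13-15-15-41-33-50-33-58-34"/><path d="M17 487l45 22 43 18"/><path d="M381 441l12 1 2-2 0-3-4-7-9-9-31-23-35-20-33-16-25-8-8-1-4 1-1 3 2 4 9 10 17 14 21 14 48 27z"/></g><g data-elev="850"><path d="M17 456l38 18 15 4 7-1-2-7-12-12-21-15-25-15"/></g>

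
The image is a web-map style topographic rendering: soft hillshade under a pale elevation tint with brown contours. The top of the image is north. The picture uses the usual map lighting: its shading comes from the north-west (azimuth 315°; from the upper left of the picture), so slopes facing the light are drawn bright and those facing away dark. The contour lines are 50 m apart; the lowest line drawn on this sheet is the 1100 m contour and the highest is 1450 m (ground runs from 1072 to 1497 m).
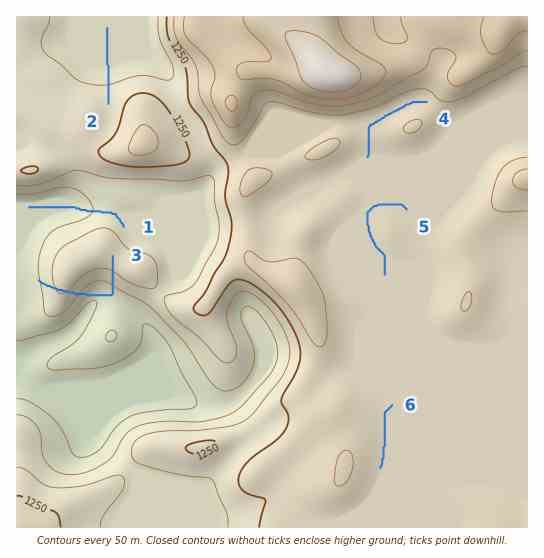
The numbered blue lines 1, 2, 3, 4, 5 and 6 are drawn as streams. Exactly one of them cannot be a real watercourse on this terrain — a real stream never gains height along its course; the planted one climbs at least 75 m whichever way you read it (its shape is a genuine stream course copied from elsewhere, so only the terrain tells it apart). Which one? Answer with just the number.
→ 3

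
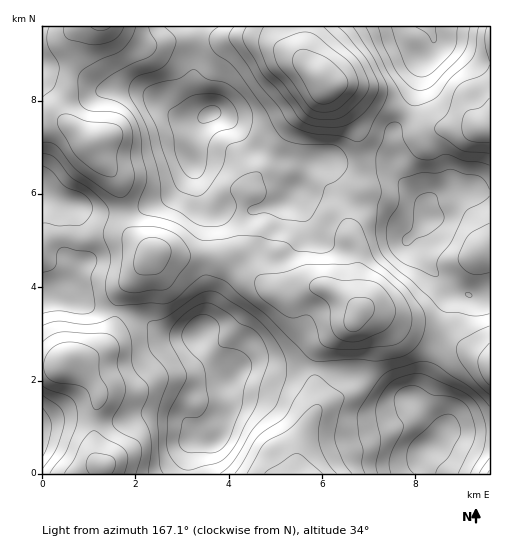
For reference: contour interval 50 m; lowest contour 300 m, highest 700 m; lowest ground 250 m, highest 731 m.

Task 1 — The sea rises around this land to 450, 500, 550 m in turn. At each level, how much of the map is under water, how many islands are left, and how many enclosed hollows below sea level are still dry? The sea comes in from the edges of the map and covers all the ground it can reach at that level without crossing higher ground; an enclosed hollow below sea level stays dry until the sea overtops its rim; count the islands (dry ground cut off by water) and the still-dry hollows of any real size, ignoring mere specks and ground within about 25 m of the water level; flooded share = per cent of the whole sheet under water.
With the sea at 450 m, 16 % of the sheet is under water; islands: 0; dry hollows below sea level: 2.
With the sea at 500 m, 40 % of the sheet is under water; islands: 0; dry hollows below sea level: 0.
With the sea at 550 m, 60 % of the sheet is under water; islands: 0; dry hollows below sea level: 0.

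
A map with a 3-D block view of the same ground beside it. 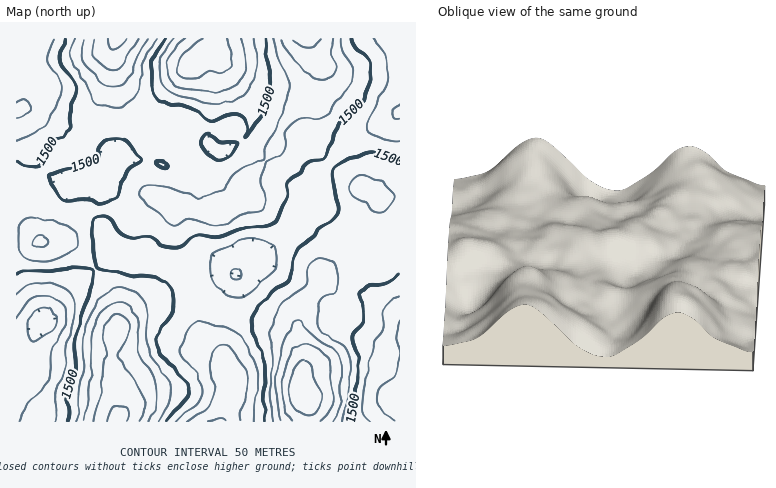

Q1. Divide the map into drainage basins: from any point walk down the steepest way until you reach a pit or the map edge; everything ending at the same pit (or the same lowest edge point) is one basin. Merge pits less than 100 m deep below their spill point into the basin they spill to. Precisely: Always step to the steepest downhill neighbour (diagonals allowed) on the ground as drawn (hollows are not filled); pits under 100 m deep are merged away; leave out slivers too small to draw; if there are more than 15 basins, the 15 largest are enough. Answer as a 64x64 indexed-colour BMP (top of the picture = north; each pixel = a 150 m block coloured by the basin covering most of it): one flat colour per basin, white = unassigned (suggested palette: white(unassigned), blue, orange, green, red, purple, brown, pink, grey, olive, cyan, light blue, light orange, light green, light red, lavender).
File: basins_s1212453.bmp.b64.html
<image width="64" height="64" href="data:image/bmp;base64,Qk12CAAAAAAAAHYAAAAoAAAAQAAAAEAAAAABAAQAAAAAAAAIAAATCwAAEwsAABAAAAAAAAAA////ALR3HwAOf/8ALKAsACgn1gC9Z5QAS1aMAMJ34wB/f38AIr28AM++FwDox64AeLv/AIrfmACWmP8A1bDFAEREREREREREQRERERERERERERERERERERVVVVVVVVVVRERERERERERBERERERERERERERERERERFVVVVVVVVVVEREREREREREEREREREREREREREREREREVVVVVVVVVVUREREREREREQREREREREREREREREREREVVVVVVVVVVVRERERERERERBERERERERERERERERERERVVVVVVVVVVVEREREREREREERERERERERERERERERERFVVVVVVVVVVUREREREREREQREREREREREREREREREREVVVVVVVVVVVREREREREREQRERERERERERERERERERERVVVVVVVVVVVERERERERERBERERERERERERERERERERFVVVVVVVVVVUREREREREREEREREREREREREREREREREVVVVVVVVVVVREREREREREQRERERERERERERERERERERVVVVVVVVVVVERERERERERBERERERERERERERERERERFVVVVVVVVVVUREREREREREEREREREREREREREREREREVVVVVVVVVVVREREREREREQREREREREREREREREREREVVVVVVVVVVVVERERERERERBERERERERERERERERERERVVVVVVVVVVVUREREREREREQRERERERERERERERERERFVVVVVVVVVVVRERERERERERBEREREREREREREREREREVVVVVVVVVVVVEREREREREREERERERERERERERERERERVVVVVVVVVVVUREREREREREQREREREREREREREREREREVVVVVVVVVVVREREREREREQRERERERERERERERERERERVVVVVVVVVVVERERERERERBEREREREREREREREREREREVVVVVVVVVVUREREREREREERERERERERERERERERERERVVVVVVVVVVREREREREREEREREREREREREREREREREREVVVVVVVVVVEREREREREERERERERERERERERERERERERFVVVVVVVVUREREREREQRERERERERERERERERERERERERERVVVVVVREREREREQRERERERERERERERERERERERERERERVVVVVEREREREQRERERERERERERERERERERERERERERERRFVUREREREQRERERERERERERERERERERERERERERERFERFREREREQREREREREREREREREREREREREREREREREUREREREREQRERERERERERERERERERERERERERERERERREREQiIiIRERERERERERERERERERERERERERERERERFEREIiIiIiEREREREREREREREREREREREREREREREREUREQiIiIiIRERERERERERERERERERERERERERERERERRERCIiIiIiERERERERERERERERERERERERERERERERFEREIiIiIiIhERERERERERERERERERERERERERERERERREMiIiIiIiIiIiIiEREREREzMxERERERERERERERERFEMyIiIiIiIiIiIiIhEREiMzMzMxEREREREREREREREUMzIiIiIiIiIiIiIiIiIiIzMzMzMRERERERERERERERMzMiIiIiIiIiIiIiIiIiIiMzMzMzERERERERERERERFmZiIiIiIiIiIiIiIiIiIiIzMzMzMREREREREREREWZmZmIiIiIiIiIiIiIiIiIiIjMzMzMzEREREREREREWZmZmYiIiIiIiIiIiIiIiIiIiMzMzMzMRERERERERFmZmZmZiIiIiIiIiIiIiIiIiIiIzMzMzMzMRERERERFmZmZmZmIiIiIiIiIiIiIiIiIiIjMzMzMzMxERERERFmZmZmZmYiIiIiIiIiIiIiIiIiIiMzMzMzMzMRERERFmZmZmZmZiIiIiIiIiIiIiIiIiIiMzMzMzMzMzERERFmZmZmZmZmIiIiIiIiIiIiIiIiIiMzMzMzMzMzMxEREWZmZmZmZmYiIiIiIiIiIiIiIiIiIzMzMzMzMzMzERERFmZmZmZmZiIiIiIiIiIiIiIiIiIzMzMzMzMzMzMREREWZmZmZmZmIiIiIiIiIiIiIiIjMzMzMzMzMzMzMxERERZmZmZmZmYiIiIiIiIiIiIiIzMzMzMzMzMzMzMzMRERFmZmZmZmZiIiIiIiIiIiIiIjMzMzMzMzMzMzMzMzERFmZmZmZmZmIiIiIiIiIiIiIjMzMzMzMzMzMzMzMzMxEWZmZmZmZmYiIiIiIiIiIiIjMzMzMzMzMzMzMzMzMzMRZmZmZmZmZiIiIiIiIiIiIiMzMzMzMzMzMzMzMzMzMzFmZmZmZmZmIiIiIiIiIiIiMzMzMzMzMzMzMzMzMzMzM2ZmZmZmZmYiIiIiIiIiIiIzMzMzMzMzMzMzMzMzMzMzZmZmZmZmZiIiIiIiIiIiIzMzMzMzMzMzMzMzMzMzMzNmZmZmZmZmIiIiIiIiIiIjMzMzMzMzMzMzMzMzMzMzMzZmZmZmZmYiIiIiIiIiIjMzMzMzMzMzMzMzMzMzMzMzNmZmZmZmZiIiIiIiIiIiMzMzMzMzMzMzMzMzMzMzMzNmZmZmZmZmIiIiIiIiIiIzMzMzMzMzMzMzMzMzMzMzM2ZmZmZmZmYiIiIiIiIiIjMzMzMzMzMzMzMzMzMzMzM2ZmZmZmZmZiIiIiIiIiIiIzMzMzMzMzMzMzMzMzMzMzZmZmZmZmZm"/>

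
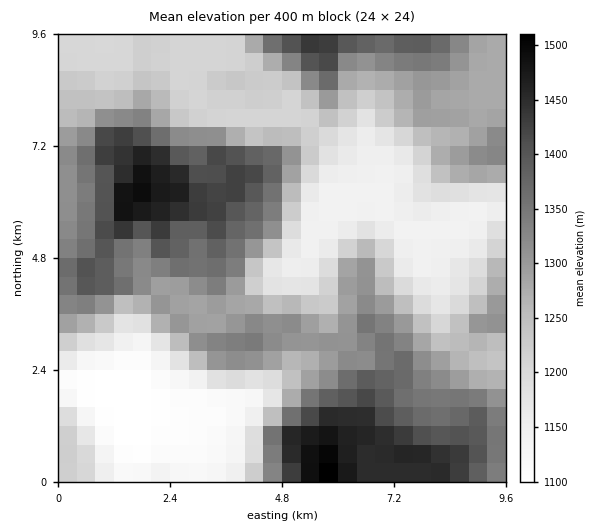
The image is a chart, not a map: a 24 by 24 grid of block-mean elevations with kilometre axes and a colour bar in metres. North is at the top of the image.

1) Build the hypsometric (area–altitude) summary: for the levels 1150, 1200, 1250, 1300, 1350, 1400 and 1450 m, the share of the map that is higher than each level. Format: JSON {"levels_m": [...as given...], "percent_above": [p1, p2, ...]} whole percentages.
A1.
{"levels_m": [1150, 1200, 1250, 1300, 1350, 1400, 1450], "percent_above": [85, 74, 56, 41, 26, 14, 5]}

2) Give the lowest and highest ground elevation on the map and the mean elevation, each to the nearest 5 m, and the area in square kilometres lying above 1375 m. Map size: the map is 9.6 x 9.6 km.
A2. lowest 1095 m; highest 1515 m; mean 1275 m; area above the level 17.9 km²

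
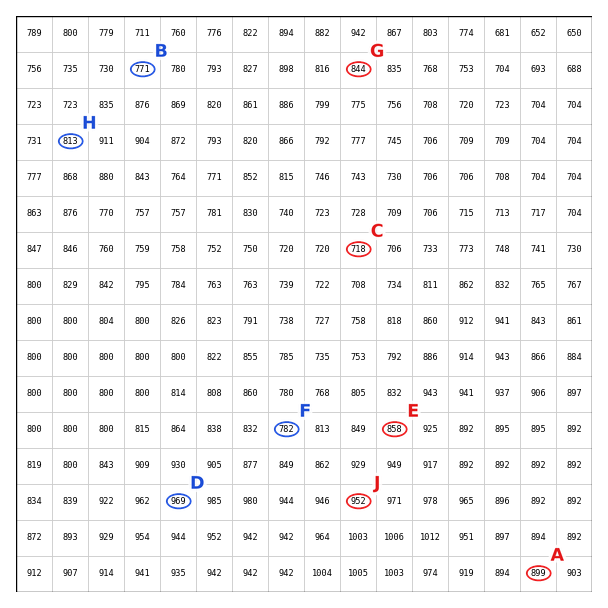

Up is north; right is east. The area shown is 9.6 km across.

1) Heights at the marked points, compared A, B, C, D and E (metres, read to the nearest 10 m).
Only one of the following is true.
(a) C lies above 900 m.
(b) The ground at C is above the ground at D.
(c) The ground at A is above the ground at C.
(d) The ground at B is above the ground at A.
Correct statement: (c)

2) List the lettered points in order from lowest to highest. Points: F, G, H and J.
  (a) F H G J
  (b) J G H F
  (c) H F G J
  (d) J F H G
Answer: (a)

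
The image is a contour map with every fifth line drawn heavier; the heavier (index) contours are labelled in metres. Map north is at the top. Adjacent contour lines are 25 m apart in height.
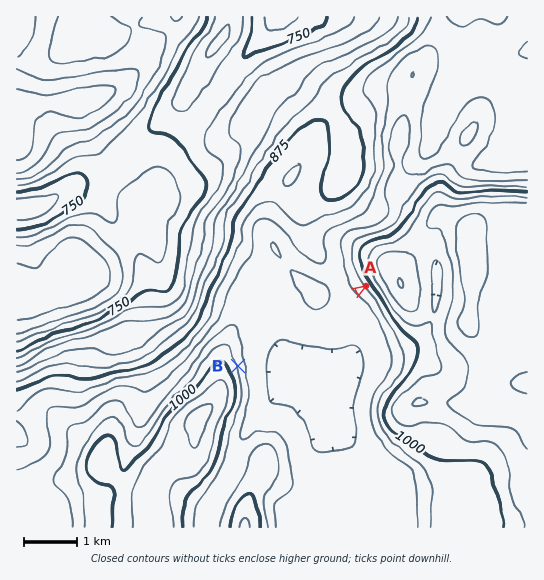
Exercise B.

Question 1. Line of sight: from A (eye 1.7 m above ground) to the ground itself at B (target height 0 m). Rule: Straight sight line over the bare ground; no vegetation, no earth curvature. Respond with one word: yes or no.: yes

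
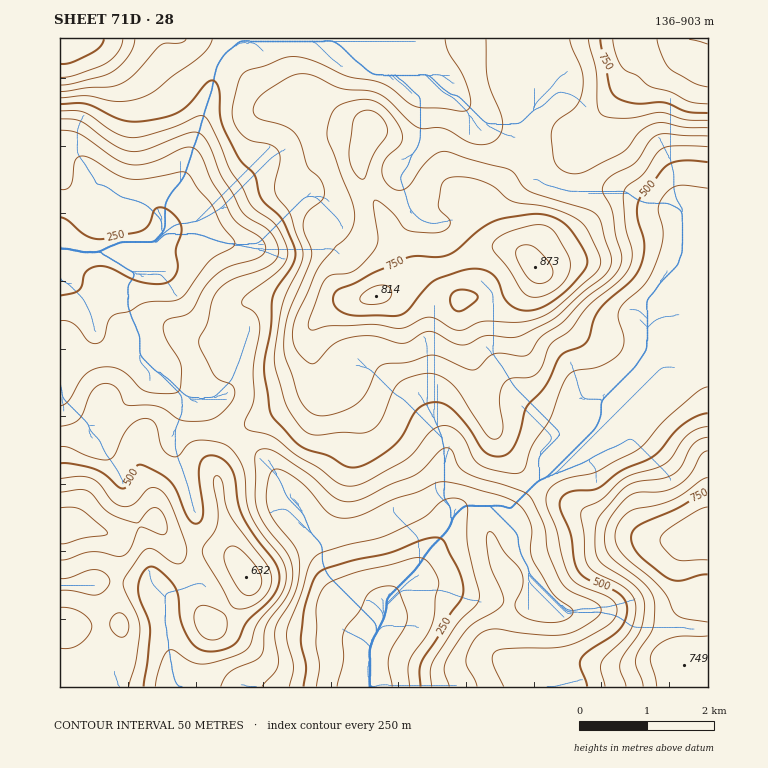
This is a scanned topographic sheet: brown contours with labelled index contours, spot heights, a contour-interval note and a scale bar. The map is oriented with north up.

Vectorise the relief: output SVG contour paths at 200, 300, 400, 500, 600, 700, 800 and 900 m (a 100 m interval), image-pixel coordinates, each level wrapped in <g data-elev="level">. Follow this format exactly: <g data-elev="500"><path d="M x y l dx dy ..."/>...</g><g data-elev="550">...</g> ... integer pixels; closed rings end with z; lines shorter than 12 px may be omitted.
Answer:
<g data-elev="200"><path d="M316 687l3-21-3-22 0-35 3-13 5-9 8-6 22-8 65-15 6 2 5 5 7 12 2 8-4 12-1 17-3 12-6 11-12 17-4 9-1 8 2 16"/></g><g data-elev="300"><path d="M289 687l4-21-6-25 0-10 14-37 8-28 5-8 10-6 65-18 35-17 19-16 13-3 7 3 4 5 0 37 12 54-3 8-20 21-22 33-4 11 2 17"/><path d="M60 189l5 0 6-3 4-25 2-3 4-2 10 2 25 16 14 5 13 0 36-7 6 0 5 4 9 14 12 13 10 21 12 15 2 5-4 4-15 8-7 5-23 32-6 5-8 3-27 2-15 8-17 5-5 5-4 17-5 5-5 1-5-2-15-18-7-3-7 0"/></g><g data-elev="400"><path d="M221 687l3-9 7-7 24-10 6-6 2-6 1-15 2-8 20-29 6-17 0-12-3-12-24-31-8-18-2-10 0-39 2-6 8-3 10 3 35 23 24 22 7 4 8 1 14-3 27-14 25-10 9-7 15-16 8-4 5 3 7 16 7 6 12 5 40 12 11 6 15 28 4 29 13 29 8 8 26 12 6 7-1 5-7 7-15 9-12 4-26 1-44-6-8 1-7 3-9 10-6 16 1 7 8 14 2 7"/><path d="M60 119l12 0 9 2 33 24 9 4 8 2 16-2 42-16 7-1 5 2 8 10 12 30 12 19 8 18 7 6 15 9 7 6 6 8 3 10-2 7-5 7-12 6-23 8-9 4-9 7-6 11-6 23-8 19 1 7 14 26 5 5 12 4 3 5 0 7-2 5-12 13-6 4-8 3-24-1-24-13-10-2-22 0-2-2-4-11-4-5-5-3-7-1-6 3-6 5-9 22-4 6-7 5-12 2"/></g><g data-elev="500"><path d="M144 687l4-26 2-32-2-10-8-20-2-11 3-11 6-9 5-1 5 1 16 15 5 11 2 25 7 17 10 12 7 3 7 1 17-4 10-7 9-19 21-20 8-10 3-12-1-12-5-8-17-22-12-19-6-15-5-32-5-9-9-6-7-2-5 1-4 2-3 5-1 14 4 37-2 7-5 3-6-3-3-4-11-27-5-8-9-7-17-9-5-1-4 1-8 19-5 4-5-2-12-12-10-6-22-5-14-1"/><path d="M708 413l-12 4-14 8-8 8-15 19-9 6-29 13-23 17-7 2-20 2-7 3-3 5-1 9 10 24 4 27 4 10 4 5 6 4 31 15 6 6 2 7-1 12-6 10-9 7-23 15-7 8-1 7 7 21"/><path d="M60 104l26 0 37 16 10 2 14-1 19-4 13-5 11-9 17-21 5-2 4 2 3 10 2 27 4 13 15 27 15 16 4 18 3 7 16 15 5 7 12 28 0 7-2 7-17 25-4 11-1 28-7 39 6 46 5 6 25 27 9 4 18 5 16 10 8 2 7 0 8-3 24-15 12-13 15-26 7-5 10-3 10 2 10 7 14 15 12 21 6 6 12 4 10-4 5-5 5-10 8-30 19-22 14-28 5-5 16-6 6-4 3-6 5-19 5-8 10-10 21-18 8-11 4-10 2-12 0-10-7-26 1-10 3-7 21-26 7-6 15-4 24 2"/></g><g data-elev="600"><path d="M60 648l11 0 10-5 8-9 3-8-3-7-8-7-10-4-11-1"/><path d="M117 636l4 1 4-1 3-4 1-5-3-10-6-4-6 3-4 6 1 7z"/><path d="M246 595l7 0 6-5 3-7-1-8-6-10-10-12-7-5-7-2-3 2-4 5 1 10 12 24 4 5z"/><path d="M60 560l7-1 17-6 8-1 9 0 17 4 5 0 7-6 10-23 5 1 17 7 4-2 1-5-4-14-6-6-7 1-10 12-4 2-16-5-11-5-6-6-11-12-5-4-8-2-19 3"/><path d="M708 437l-9 3-6 5-12 22-7 7-12 5-27 3-10 5-24 27-4 9-2 23 4 14 7 7 29 19 6 8 3 8 0 14-3 13-17 25-4 9 0 7 6 17"/><path d="M60 92l29-4 20-1 11-3 14-9 26-30 5-2 15 0 6-4"/><path d="M486 39l2 41 13 34 2 10-1 7-4 6-10 7-9 1-8-2-29-15-23 0-9-6-20-20-10-8-12-3-27-3-25-12-9-2-10 0-10 4-24 15-8 10-2 9 3 5 29 9 10 8 6 10 6 22 12 12 5 10 0 7-2 5-13 11-5 9 0 10 7 19 0 8-22 56-5 29 1 15 14 40 6 11 9 6 8 2 10-2 15-5 9-5 10-11 11-24 8-5 22-2 20-6 7-1 8 3 24 11 7 1 5-2 10-11 7-3 8-1 19 3 6-2 13-17 21-14 22-24 27-20 9-12 2-11-6-21-3-22-10-22 0-5 3-5 7-7 22-11 15-22 7-6 8-1 43 2"/></g><g data-elev="700"><path d="M708 636l-32 1-11 3-8 6-5 7-2 6 7 28"/><path d="M708 478l-7 2-18 14-12 7-41 10-11 12-4 13 1 8 4 7 41 37 6 9 9 17 8 4 24 4"/><path d="M311 330l18-4 41-2 32 4 20-9 7-2 7 2 15 9 8 2 24-9 32 1 15-1 12-4 10-6 41-35 6-9 1-10-13-28-6-7-8-5-26-10-34-6-6-3-14-12-15-6-14-3-13 0-7 4-3 7-3 19 3 5 8 7 1 4-3 6-6 3-14 1-20-3-4-3-13-17-10-8-5-2-2 7 5 30-2 10-10 14-12 10-8 3-14 1-7 4-4 9-12 32-1 7z"/><path d="M359 178l4 1 2-1 9-24 12-17 1-5 0-7-4-6-7-6-6-3-7 1-5 3-4 4-1 6-4 34 4 12z"/><path d="M60 77l16-2 30-12 12-11 5-13"/><path d="M588 39l8 32 2 36 1 5 4 3 8 3 17 0 32-6 26 8 22 0"/></g><g data-elev="800"><path d="M708 507l-11 3-25 16-8 7-4 6 4 9 8 8 5 4 31 0"/><path d="M363 303l10 2 12-3 6-6 0-7-3-3-5-1-12 3-10 8-1 4z"/><path d="M528 296l12 1 14-6 11-10 5-12-1-12-12-21-6-7-7-4-12 0-23 7-12 7-5 6 1 5 15 18 13 21z"/><path d="M613 39l5 21 7 10 12 5 13 12 20 5 20 10 18 2"/></g><g data-elev="900"><path d="M689 39l19 5"/></g>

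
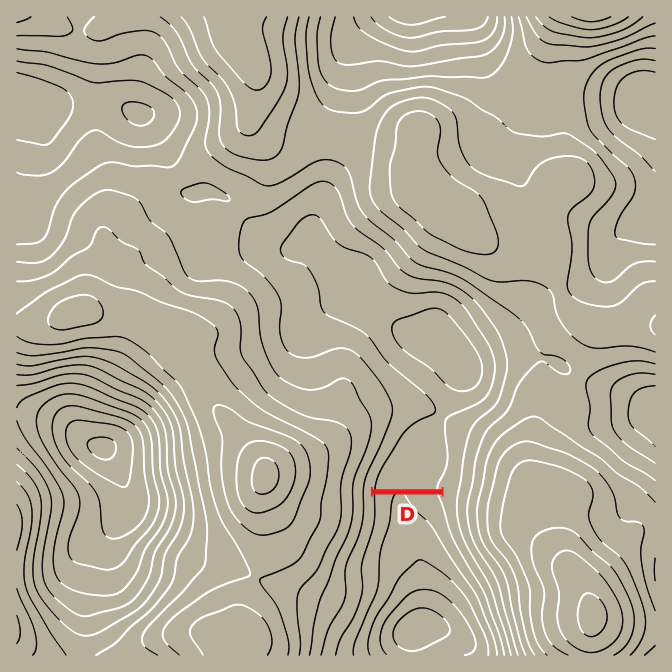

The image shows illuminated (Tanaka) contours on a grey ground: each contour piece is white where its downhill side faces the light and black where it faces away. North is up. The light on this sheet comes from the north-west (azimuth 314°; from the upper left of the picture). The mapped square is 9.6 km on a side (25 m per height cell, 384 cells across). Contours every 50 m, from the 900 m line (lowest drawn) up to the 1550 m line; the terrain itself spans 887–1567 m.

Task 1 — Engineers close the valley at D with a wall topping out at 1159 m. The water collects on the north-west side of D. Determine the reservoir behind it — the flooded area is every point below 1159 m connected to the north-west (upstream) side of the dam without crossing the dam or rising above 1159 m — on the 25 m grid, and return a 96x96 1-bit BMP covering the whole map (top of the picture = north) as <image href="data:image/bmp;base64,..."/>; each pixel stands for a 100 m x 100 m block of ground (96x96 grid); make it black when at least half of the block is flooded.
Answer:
<image width="96" height="96" href="data:image/bmp;base64,Qk2+BAAAAAAAAD4AAAAoAAAAYAAAAGAAAAABAAEAAAAAAIAEAAATCwAAEwsAAAIAAAAAAAAA////AAAAAAAAAAAAAAAAAAAAAAAAAAAAAAAAAAAAAAAAAAAAAAAAAAAAAAAAAAAAAAAAAAAAAAAAAAAAAAAAAAAAAAAAAAAAAAAAAAAAAAAAAAAAAAAAAAAAAAAAAAAAAAAAAAAAAAAAAAAAAAAAAAAAAAAAAAAAAAAAAAAAAAAAAAAAAAAAAAAAAAAAAAAAAAAAAAAAAAAAAAAAAAAAAAAAAAAAAAAAAAAAAAAAAAAAAAAAAAAAAAAAAAAAAAAAAAAAAAAAAAAAAAAAAAAAAAAAAAAAAAAAAAAAAAAAAAAAAAAAAAAAAAAAAAAAAAAAAAAAAAAAAAAAAAAAAAAAAAAAAAAAAAAAAAAAAAAAAAAAAAAAAAAAAAAAAAAAAAAAAAAAAAAAAAAAAAAAAAAAAAAAAAAAAAAAAAAH/wAAAAAAAAAAAAAD/wAAAAAAAAAAAAAD/4AAAAAAAAAAAAAB/4AAAAAAAAAAAAAB/4AAAAAAAAAAAAAA/4AAAAAAAAAAAAAA/4AAAAAAAAAAAAAAf4AAAAAAAAAAAAAAP4AAAAAAAAAAAAAAP8AAAAAAAAAAAAAAH8AAAAAAAAAAAAAAD/AAAAAAAAAAAAAAB/gAAAAAAAAAAAAAB/4AAAAAAAAAAAAAD/4AAAAAAAAAAAAAH/8AAAAAAAAAAAAAP/8AAAAAAAAAAAAAf/8AAAAAAAAAAAAA//8AAAAAAAAAAAAB//8AAAAAAAAAAAAD//8AAAAAAAAAAAAH//4AAAAAAAAAAAAP//4AAAAAAAAAAAAf//wAAAAAAAAAAAH///wAAAAAAAAAAAf///gAAAAAAAAAAAf///AAAAAAAAAAAA////AAAAAAAAAAAA///+AAAAAAAAAAAA///4AAAAAAAAAAAA//wAAAAAAAAAAAAA//AAAAAAAAAAAAAB/+AAAAAAAAAAAAAP/+AAAAAAAAAAAAAf/8AAAAAAAAAAAAAf/4AAAAAAAAAAAAAf/gAAAAAAAAAAAAAf+AAAAAAAAAAAAAAP8AAAAAAAAAAAAAAH4AAAAAAAAAAAAAAD4AAAAAAAAAAAAAABwAAAAAAAAAAAAAAAAAAAAAAAAAAAAAAAAAAAAAAAAAAAAAAAAAAAAAAAAAAAAAAAAAAAAAAAAAAAAAAAAAAAAAAAAAAAAAAAAAAAAAAAAAAAAAAAAAAAAAAAAAAAAAAAAAAAAAAAAAAAAAAAAAAAAAAAAAAAAAAAAAAAAAAAAAAAAAAAAAAAAAAAAAAAAAAAAAAAAAAAAAAAAAAAAAAAAAAAAAAAAAAAAAAAAAAAAAAAAAAAAAAAAAAAAAAAAAAAAAAAAAAAAAAAAAAAAAAAAAAAAAAAAAAAAAAAAAAAAAAAAAAAAAAAAAAAAAAAAAAAAAAAAAAAAAAAAAAAAAAAAAAAAAAAAAAAAAAAAAAAAAAAAAAAAAAAAAAAAAAAAAAAAAAAAAAAAAAAAAAAAAAAAAAAAAAAAAAAAAAAAAAAAAAAAAAAAAAAAAAAAAAAAAAAAAAAAAAAAAAAAAAAAAAAAAAAA="/>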